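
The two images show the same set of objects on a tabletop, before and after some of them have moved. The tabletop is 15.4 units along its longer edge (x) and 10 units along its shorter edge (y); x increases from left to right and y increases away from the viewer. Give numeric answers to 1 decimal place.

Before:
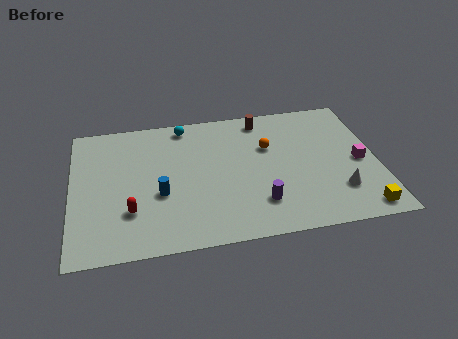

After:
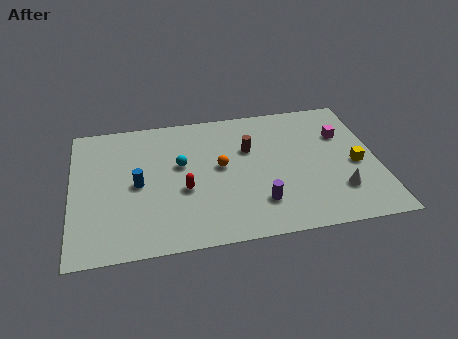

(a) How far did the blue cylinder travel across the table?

1.4

The blue cylinder moved from about (4.4, 3.9) to (3.3, 4.8), a distance of √(1.1² + 0.9²) ≈ 1.4.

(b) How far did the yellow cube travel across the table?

3.3

The yellow cube moved from about (14.3, 1.1) to (14.3, 4.4), a distance of √(0.0² + 3.3²) ≈ 3.3.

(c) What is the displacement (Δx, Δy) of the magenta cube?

(-0.7, 2.2)

From the two frames, the magenta cube sits at roughly (14.5, 4.6) before and (13.8, 6.8) after.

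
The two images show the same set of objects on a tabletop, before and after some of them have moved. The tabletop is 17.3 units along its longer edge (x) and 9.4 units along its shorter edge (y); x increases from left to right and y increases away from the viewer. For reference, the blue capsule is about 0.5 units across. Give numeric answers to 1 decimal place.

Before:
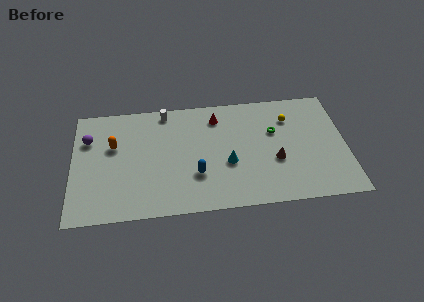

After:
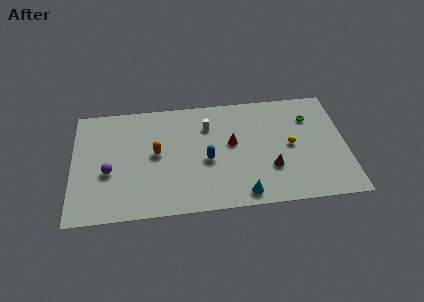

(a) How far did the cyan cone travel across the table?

2.8

From (9.8, 3.7) to (10.7, 1.1), the cyan cone covered √(0.9² + 2.6²) ≈ 2.8 units.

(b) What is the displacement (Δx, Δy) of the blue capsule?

(0.7, 1.1)

From the two frames, the blue capsule sits at roughly (7.8, 3.0) before and (8.5, 4.1) after.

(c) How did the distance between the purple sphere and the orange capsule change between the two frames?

+1.5

The distance was about 1.7 in the first image and 3.2 in the second, so they moved 1.5 units further apart.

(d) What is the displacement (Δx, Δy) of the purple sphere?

(1.3, -2.8)

From the two frames, the purple sphere sits at roughly (1.0, 6.6) before and (2.3, 3.8) after.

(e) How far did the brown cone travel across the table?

0.7

From (12.8, 3.6) to (12.5, 3.0), the brown cone covered √(0.3² + 0.6²) ≈ 0.7 units.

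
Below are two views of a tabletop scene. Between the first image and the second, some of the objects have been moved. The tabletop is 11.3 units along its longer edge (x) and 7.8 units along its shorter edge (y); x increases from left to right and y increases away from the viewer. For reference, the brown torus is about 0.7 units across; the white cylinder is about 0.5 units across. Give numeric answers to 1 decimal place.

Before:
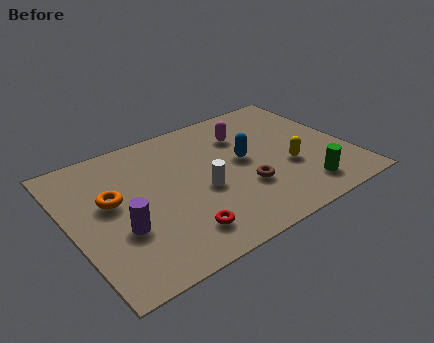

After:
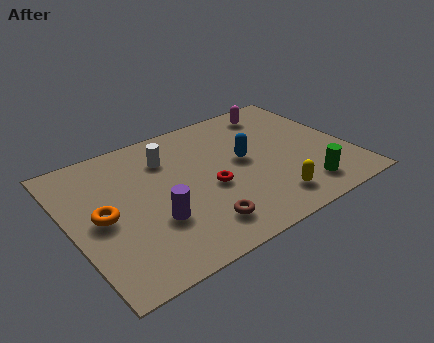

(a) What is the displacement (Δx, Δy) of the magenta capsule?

(1.6, 0.9)

The magenta capsule started near (7.4, 5.7) and ended near (9.0, 6.6).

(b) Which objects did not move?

the green cylinder and the blue capsule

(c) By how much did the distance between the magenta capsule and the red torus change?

-0.7

They were about 5.5 units apart before and 4.8 after — 0.7 units closer together.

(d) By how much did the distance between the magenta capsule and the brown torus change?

+3.5

Before: roughly 3.2 units apart; after: 6.7. That's 3.5 units further apart.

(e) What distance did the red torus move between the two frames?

2.4

From (3.9, 1.5) to (5.5, 3.3), the red torus covered √(1.6² + 1.8²) ≈ 2.4 units.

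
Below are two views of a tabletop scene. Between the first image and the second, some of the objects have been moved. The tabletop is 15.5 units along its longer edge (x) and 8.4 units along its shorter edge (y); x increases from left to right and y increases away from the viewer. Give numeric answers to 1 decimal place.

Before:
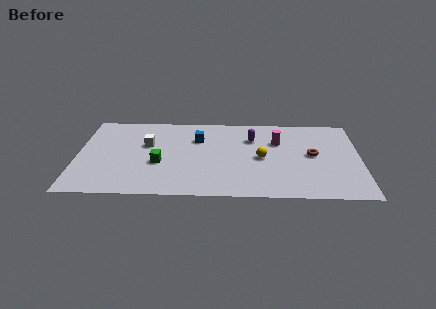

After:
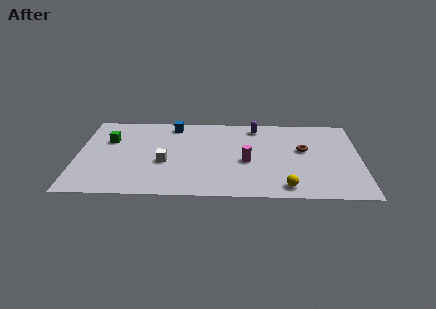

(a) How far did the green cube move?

3.6

The green cube was near (4.5, 3.3) before and (1.7, 5.6) after, so it travelled √(2.8² + 2.3²) ≈ 3.6 units.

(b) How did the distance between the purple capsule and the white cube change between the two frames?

+0.4

They were about 5.9 units apart before and 6.3 after — 0.4 units further apart.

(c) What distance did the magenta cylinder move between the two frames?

2.7

The magenta cylinder moved from about (11.0, 5.7) to (9.3, 3.6), a distance of √(1.7² + 2.1²) ≈ 2.7.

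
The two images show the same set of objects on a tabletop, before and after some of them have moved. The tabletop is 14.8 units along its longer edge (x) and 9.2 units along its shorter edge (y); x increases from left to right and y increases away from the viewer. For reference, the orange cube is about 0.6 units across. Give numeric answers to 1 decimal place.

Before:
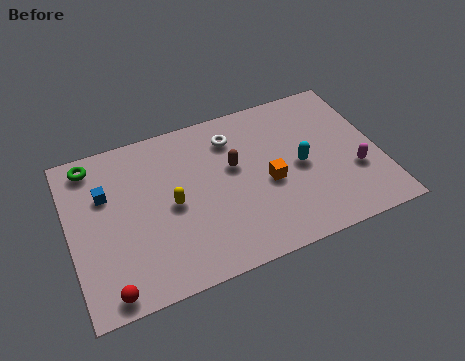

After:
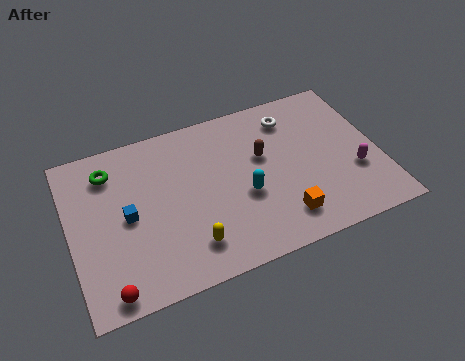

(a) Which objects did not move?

the red sphere and the magenta capsule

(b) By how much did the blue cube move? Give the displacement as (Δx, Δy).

(0.9, -1.6)

The blue cube started near (1.8, 6.1) and ended near (2.7, 4.5).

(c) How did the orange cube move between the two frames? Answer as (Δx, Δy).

(0.4, -2.2)

The orange cube started near (9.4, 4.0) and ended near (9.8, 1.8).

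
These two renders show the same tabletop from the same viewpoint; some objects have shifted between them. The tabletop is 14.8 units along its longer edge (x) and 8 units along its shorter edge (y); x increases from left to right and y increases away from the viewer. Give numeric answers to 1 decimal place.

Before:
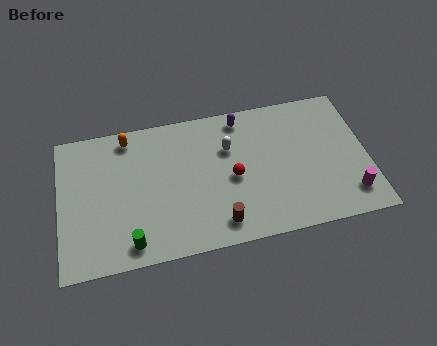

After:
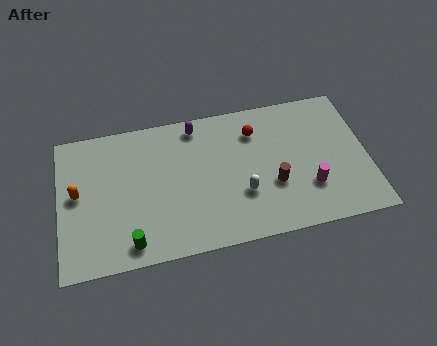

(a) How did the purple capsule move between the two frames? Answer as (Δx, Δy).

(-2.2, 0.0)

The purple capsule was at about (8.9, 7.0) and moved to about (6.7, 7.0).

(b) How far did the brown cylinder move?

3.1

The brown cylinder moved from about (7.5, 1.3) to (10.2, 2.9), a distance of √(2.7² + 1.6²) ≈ 3.1.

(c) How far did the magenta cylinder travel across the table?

2.1

The magenta cylinder was near (13.8, 1.6) before and (11.9, 2.4) after, so it travelled √(1.9² + 0.8²) ≈ 2.1 units.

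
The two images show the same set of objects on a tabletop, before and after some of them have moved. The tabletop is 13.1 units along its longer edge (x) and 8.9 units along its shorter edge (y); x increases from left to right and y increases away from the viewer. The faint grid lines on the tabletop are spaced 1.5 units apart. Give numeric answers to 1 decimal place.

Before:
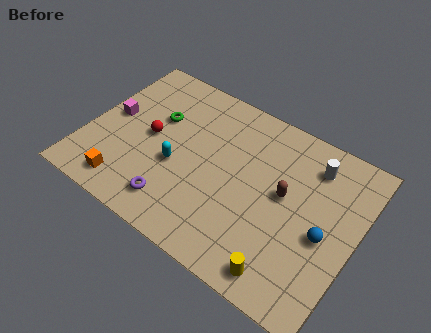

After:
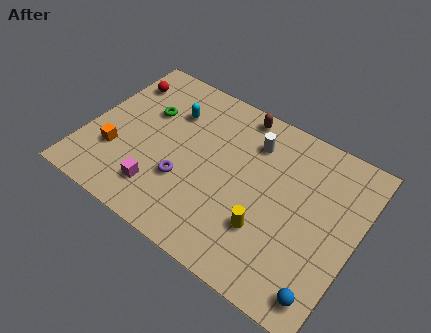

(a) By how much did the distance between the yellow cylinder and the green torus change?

-1.3

The distance was about 8.5 in the first image and 7.2 in the second, so they moved 1.3 units closer together.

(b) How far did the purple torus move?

1.4

The purple torus moved from about (4.8, 1.6) to (5.0, 3.0), a distance of √(0.2² + 1.4²) ≈ 1.4.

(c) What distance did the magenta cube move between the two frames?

4.1

From (1.0, 4.7) to (4.0, 1.9), the magenta cube covered √(3.0² + 2.8²) ≈ 4.1 units.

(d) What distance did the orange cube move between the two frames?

1.7

From (2.4, 1.3) to (1.6, 2.8), the orange cube covered √(0.8² + 1.5²) ≈ 1.7 units.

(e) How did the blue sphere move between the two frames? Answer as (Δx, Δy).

(0.5, -2.7)

The blue sphere was at about (11.7, 3.9) and moved to about (12.2, 1.2).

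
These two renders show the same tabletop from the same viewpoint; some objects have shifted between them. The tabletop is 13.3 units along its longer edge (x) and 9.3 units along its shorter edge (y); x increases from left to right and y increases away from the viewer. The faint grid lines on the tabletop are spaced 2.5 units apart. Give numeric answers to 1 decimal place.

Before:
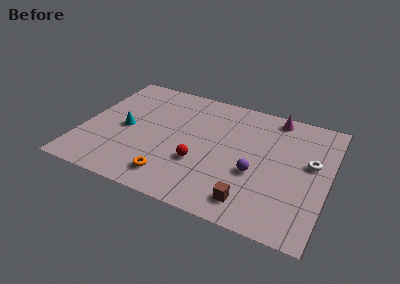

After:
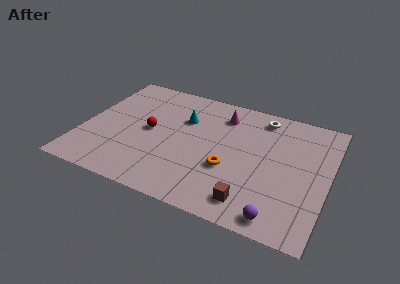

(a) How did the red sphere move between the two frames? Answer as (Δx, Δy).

(-2.9, 1.5)

The red sphere started near (6.5, 3.2) and ended near (3.6, 4.7).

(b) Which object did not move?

the brown cube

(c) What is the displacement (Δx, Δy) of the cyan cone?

(3.0, 1.9)

The cyan cone started near (2.3, 4.4) and ended near (5.3, 6.3).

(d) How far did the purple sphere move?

3.0

The purple sphere moved from about (9.5, 3.6) to (11.0, 1.0), a distance of √(1.5² + 2.6²) ≈ 3.0.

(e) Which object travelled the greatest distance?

the white torus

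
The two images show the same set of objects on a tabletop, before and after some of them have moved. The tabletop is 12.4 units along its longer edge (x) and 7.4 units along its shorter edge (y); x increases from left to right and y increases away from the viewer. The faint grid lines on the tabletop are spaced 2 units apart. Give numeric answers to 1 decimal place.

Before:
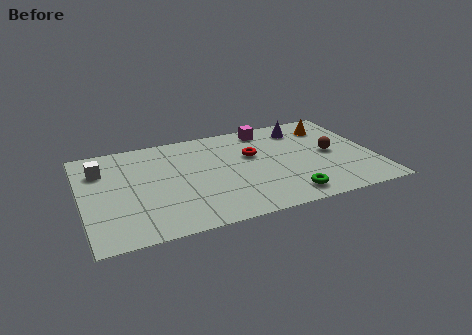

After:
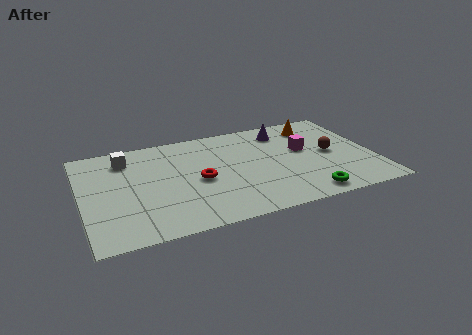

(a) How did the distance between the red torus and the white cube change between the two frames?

-2.6

Before: roughly 6.4 units apart; after: 3.8. That's 2.6 units closer together.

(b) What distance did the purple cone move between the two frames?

0.8

The purple cone was near (9.6, 6.0) before and (8.8, 6.0) after, so it travelled √(0.8² + 0.0²) ≈ 0.8 units.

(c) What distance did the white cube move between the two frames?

1.2

The white cube moved from about (0.9, 5.4) to (2.0, 5.9), a distance of √(1.1² + 0.5²) ≈ 1.2.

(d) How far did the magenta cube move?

2.5

The magenta cube moved from about (8.1, 6.4) to (9.5, 4.3), a distance of √(1.4² + 2.1²) ≈ 2.5.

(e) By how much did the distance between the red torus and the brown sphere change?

+2.3

They were about 3.4 units apart before and 5.7 after — 2.3 units further apart.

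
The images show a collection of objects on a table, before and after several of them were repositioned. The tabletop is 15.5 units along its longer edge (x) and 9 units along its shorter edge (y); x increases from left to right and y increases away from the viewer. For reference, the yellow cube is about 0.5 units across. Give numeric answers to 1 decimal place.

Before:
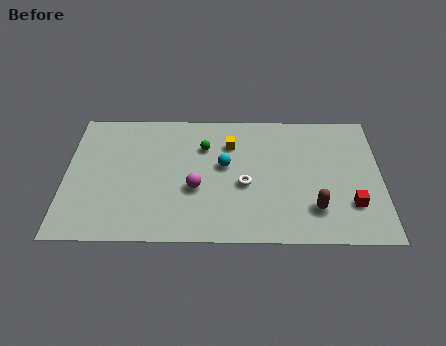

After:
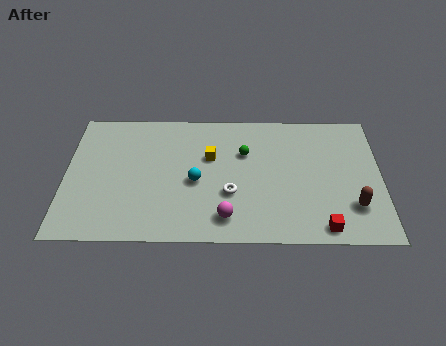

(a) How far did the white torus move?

0.9

From (8.8, 3.8) to (8.1, 3.2), the white torus covered √(0.7² + 0.6²) ≈ 0.9 units.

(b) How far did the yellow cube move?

1.3

The yellow cube moved from about (8.1, 6.6) to (7.1, 5.7), a distance of √(1.0² + 0.9²) ≈ 1.3.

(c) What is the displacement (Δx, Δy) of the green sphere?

(2.0, -0.4)

The green sphere was at about (6.8, 6.4) and moved to about (8.8, 6.0).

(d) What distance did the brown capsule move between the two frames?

1.9

The brown capsule moved from about (12.2, 2.2) to (14.1, 2.4), a distance of √(1.9² + 0.2²) ≈ 1.9.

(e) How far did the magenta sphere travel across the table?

2.4

From (6.4, 3.5) to (7.9, 1.6), the magenta sphere covered √(1.5² + 1.9²) ≈ 2.4 units.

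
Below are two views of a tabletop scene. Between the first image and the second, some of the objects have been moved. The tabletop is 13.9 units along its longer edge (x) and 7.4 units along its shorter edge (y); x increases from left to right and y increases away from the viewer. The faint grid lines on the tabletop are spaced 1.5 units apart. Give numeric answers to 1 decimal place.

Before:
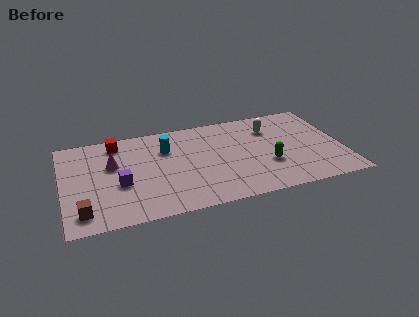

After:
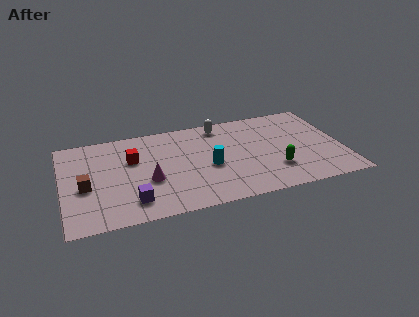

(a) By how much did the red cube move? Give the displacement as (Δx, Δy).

(0.7, -1.5)

The red cube started near (2.8, 6.3) and ended near (3.5, 4.8).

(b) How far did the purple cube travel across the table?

1.6

From (2.8, 3.0) to (3.3, 1.5), the purple cube covered √(0.5² + 1.5²) ≈ 1.6 units.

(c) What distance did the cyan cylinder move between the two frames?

2.8

The cyan cylinder moved from about (5.2, 5.2) to (7.2, 3.2), a distance of √(2.0² + 2.0²) ≈ 2.8.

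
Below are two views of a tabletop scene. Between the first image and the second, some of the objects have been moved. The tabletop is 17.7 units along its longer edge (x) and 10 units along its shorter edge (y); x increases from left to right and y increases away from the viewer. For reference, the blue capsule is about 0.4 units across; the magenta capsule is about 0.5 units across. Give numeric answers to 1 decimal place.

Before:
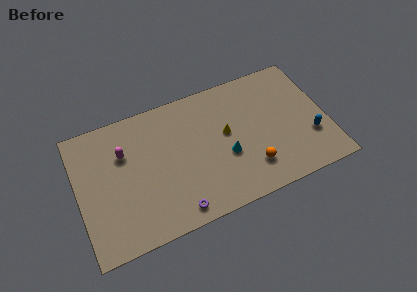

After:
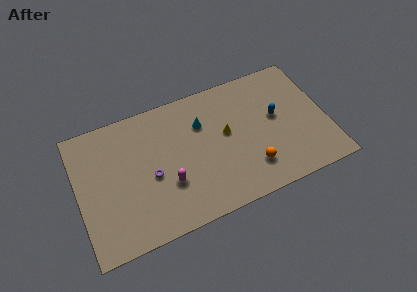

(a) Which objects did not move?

the yellow cone and the orange sphere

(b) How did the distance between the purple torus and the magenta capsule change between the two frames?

-4.9

Before: roughly 6.4 units apart; after: 1.5. That's 4.9 units closer together.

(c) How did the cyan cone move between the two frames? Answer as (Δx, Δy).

(-1.4, 3.1)

The cyan cone started near (10.4, 3.9) and ended near (9.0, 7.0).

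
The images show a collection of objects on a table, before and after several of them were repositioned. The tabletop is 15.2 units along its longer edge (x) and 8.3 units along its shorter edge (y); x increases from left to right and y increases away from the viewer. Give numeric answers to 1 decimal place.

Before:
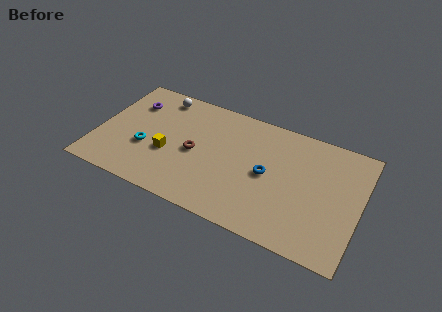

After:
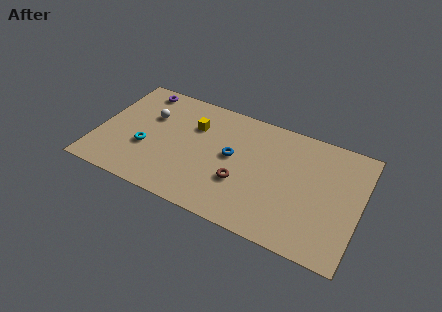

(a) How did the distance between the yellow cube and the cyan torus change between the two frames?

+2.4

The distance was about 1.3 in the first image and 3.7 in the second, so they moved 2.4 units further apart.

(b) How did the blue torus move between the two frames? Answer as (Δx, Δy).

(-2.1, 0.4)

The blue torus was at about (9.9, 4.1) and moved to about (7.8, 4.5).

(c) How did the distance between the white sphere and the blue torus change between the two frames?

-2.3

They were about 7.4 units apart before and 5.1 after — 2.3 units closer together.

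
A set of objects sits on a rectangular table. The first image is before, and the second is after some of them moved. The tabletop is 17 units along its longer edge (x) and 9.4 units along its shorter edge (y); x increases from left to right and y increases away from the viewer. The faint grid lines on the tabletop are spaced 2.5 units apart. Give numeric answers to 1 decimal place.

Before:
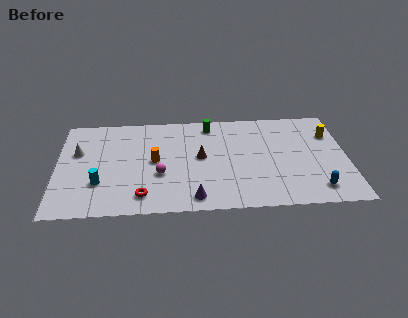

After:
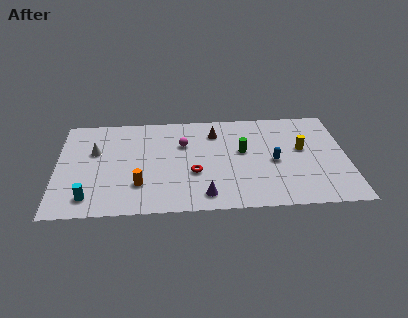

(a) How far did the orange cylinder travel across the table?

2.4

From (5.7, 4.8) to (4.8, 2.6), the orange cylinder covered √(0.9² + 2.2²) ≈ 2.4 units.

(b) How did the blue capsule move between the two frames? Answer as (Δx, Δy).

(-2.4, 2.7)

The blue capsule started near (15.1, 1.6) and ended near (12.7, 4.3).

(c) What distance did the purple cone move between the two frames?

0.6

From (8.0, 1.2) to (8.6, 1.4), the purple cone covered √(0.6² + 0.2²) ≈ 0.6 units.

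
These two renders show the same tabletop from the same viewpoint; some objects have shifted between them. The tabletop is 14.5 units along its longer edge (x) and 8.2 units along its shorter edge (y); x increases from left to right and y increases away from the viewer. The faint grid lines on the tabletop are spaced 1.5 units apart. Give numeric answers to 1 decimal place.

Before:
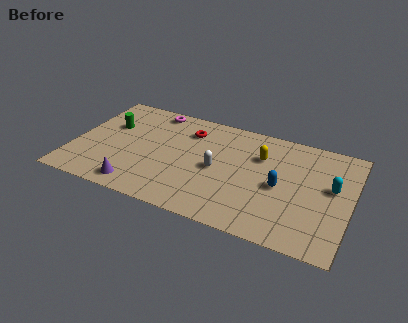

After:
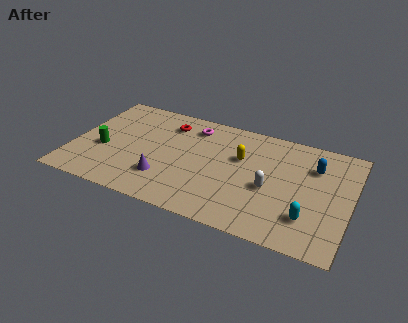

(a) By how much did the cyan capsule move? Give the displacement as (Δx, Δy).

(-1.0, -2.6)

The cyan capsule started near (13.5, 4.7) and ended near (12.5, 2.1).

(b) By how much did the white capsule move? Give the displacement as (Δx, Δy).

(2.8, -0.4)

The white capsule started near (7.6, 3.9) and ended near (10.4, 3.5).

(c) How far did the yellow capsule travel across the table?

1.1

The yellow capsule moved from about (9.7, 5.7) to (8.7, 5.2), a distance of √(1.0² + 0.5²) ≈ 1.1.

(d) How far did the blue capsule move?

2.6

The blue capsule moved from about (10.9, 3.8) to (12.5, 5.9), a distance of √(1.6² + 2.1²) ≈ 2.6.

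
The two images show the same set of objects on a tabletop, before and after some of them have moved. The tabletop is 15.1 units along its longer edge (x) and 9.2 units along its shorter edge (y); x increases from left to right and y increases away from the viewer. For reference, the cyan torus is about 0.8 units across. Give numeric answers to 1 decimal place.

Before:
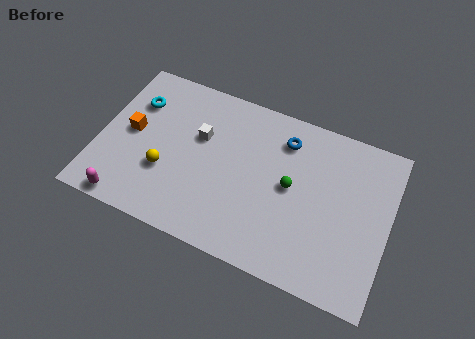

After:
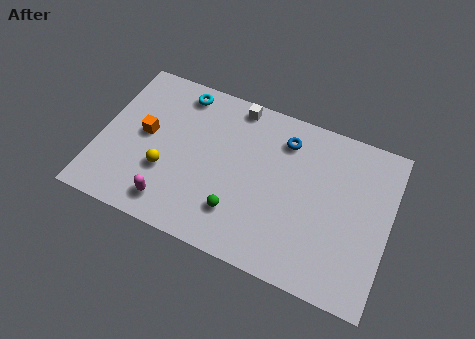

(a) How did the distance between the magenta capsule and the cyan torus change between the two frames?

+0.7

They were about 5.8 units apart before and 6.5 after — 0.7 units further apart.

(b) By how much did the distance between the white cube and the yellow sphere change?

+3.0

Before: roughly 3.0 units apart; after: 6.0. That's 3.0 units further apart.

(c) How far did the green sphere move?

3.5

The green sphere was near (10.0, 4.8) before and (7.5, 2.3) after, so it travelled √(2.5² + 2.5²) ≈ 3.5 units.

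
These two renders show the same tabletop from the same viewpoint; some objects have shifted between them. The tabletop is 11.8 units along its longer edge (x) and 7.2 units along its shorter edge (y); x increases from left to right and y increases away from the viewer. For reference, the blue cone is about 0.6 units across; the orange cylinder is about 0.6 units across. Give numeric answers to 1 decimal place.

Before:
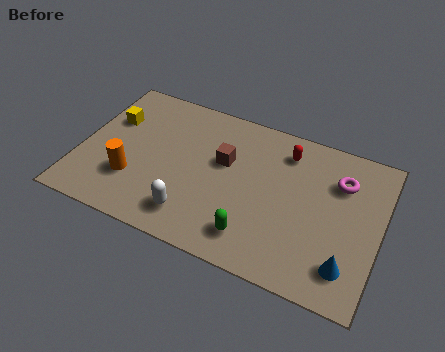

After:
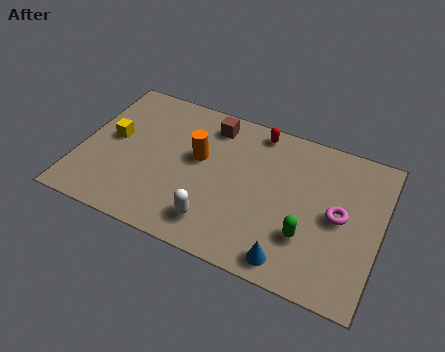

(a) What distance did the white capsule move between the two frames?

0.9

The white capsule was near (4.7, 1.4) before and (5.6, 1.4) after, so it travelled √(0.9² + 0.0²) ≈ 0.9 units.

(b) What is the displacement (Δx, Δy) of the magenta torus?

(0.1, -1.6)

From the two frames, the magenta torus sits at roughly (10.1, 5.2) before and (10.2, 3.6) after.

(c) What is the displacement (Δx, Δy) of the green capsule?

(2.0, 0.8)

The green capsule started near (7.1, 1.4) and ended near (9.1, 2.2).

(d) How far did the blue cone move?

2.2

From (10.7, 1.5) to (8.6, 0.9), the blue cone covered √(2.1² + 0.6²) ≈ 2.2 units.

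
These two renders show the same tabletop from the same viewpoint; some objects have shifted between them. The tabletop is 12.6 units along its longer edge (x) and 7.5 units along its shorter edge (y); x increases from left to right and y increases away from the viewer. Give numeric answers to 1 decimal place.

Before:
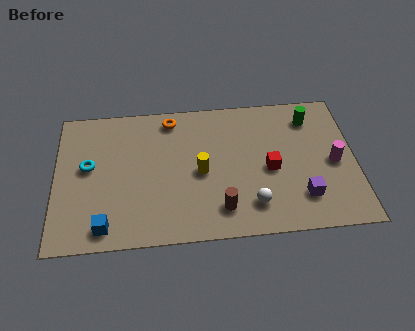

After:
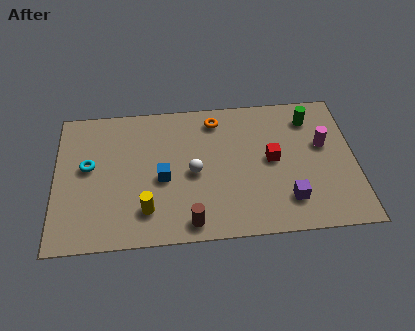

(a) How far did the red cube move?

0.5

From (9.0, 3.4) to (9.1, 3.9), the red cube covered √(0.1² + 0.5²) ≈ 0.5 units.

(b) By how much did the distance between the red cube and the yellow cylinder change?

+2.8

Before: roughly 2.9 units apart; after: 5.7. That's 2.8 units further apart.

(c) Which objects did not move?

the green cylinder and the cyan torus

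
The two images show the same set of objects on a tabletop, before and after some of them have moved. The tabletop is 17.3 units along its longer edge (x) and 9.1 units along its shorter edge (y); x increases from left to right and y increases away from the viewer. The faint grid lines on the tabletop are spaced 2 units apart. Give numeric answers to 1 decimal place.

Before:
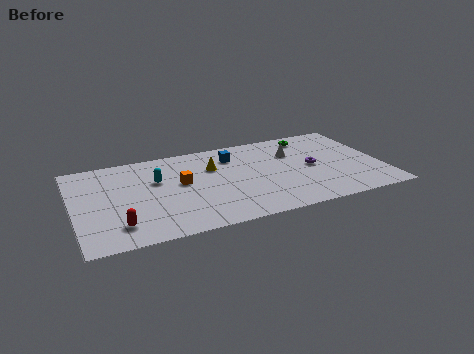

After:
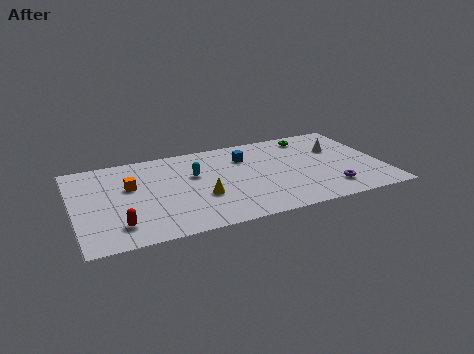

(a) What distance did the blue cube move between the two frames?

0.8

The blue cube moved from about (9.1, 7.0) to (9.8, 6.7), a distance of √(0.7² + 0.3²) ≈ 0.8.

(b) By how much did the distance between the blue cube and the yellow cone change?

+3.0

They were about 1.4 units apart before and 4.4 after — 3.0 units further apart.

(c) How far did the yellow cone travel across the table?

3.0

From (7.9, 6.2) to (7.0, 3.3), the yellow cone covered √(0.9² + 2.9²) ≈ 3.0 units.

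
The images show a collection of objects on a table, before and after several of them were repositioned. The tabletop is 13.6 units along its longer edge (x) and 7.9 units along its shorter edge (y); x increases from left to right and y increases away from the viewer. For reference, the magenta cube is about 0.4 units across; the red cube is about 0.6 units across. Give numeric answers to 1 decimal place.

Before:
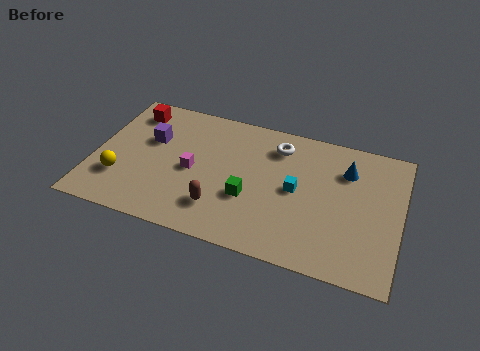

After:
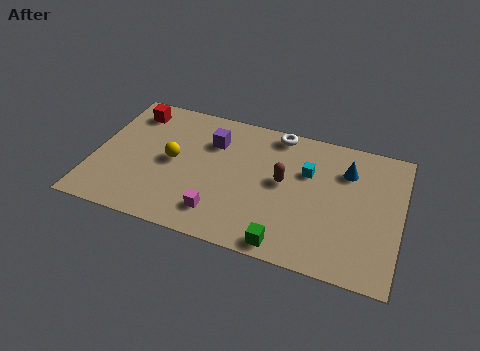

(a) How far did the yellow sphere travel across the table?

2.8

The yellow sphere was near (1.3, 2.3) before and (3.5, 4.0) after, so it travelled √(2.2² + 1.7²) ≈ 2.8 units.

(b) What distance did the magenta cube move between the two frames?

2.5

The magenta cube was near (4.4, 3.7) before and (5.8, 1.6) after, so it travelled √(1.4² + 2.1²) ≈ 2.5 units.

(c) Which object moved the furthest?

the brown capsule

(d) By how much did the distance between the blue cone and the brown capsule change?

-3.5

The distance was about 6.6 in the first image and 3.1 in the second, so they moved 3.5 units closer together.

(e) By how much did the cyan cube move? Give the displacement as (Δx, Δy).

(0.4, 1.2)

From the two frames, the cyan cube sits at roughly (9.0, 4.0) before and (9.4, 5.2) after.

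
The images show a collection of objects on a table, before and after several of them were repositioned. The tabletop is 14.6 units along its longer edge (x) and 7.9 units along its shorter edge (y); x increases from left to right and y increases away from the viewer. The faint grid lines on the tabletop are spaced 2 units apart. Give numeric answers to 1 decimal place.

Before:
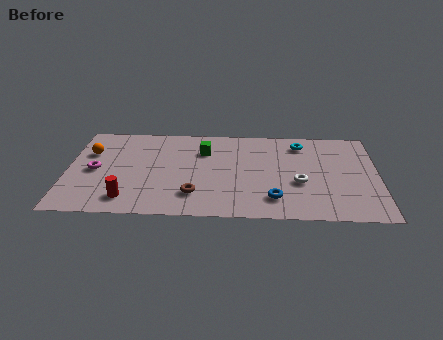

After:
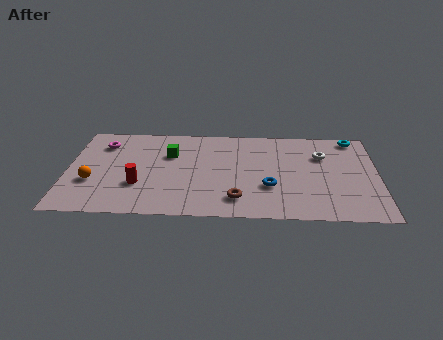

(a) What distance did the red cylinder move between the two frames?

1.3

The red cylinder moved from about (2.9, 1.4) to (3.4, 2.6), a distance of √(0.5² + 1.2²) ≈ 1.3.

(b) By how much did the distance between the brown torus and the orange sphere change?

+0.9

The distance was about 6.0 in the first image and 6.9 in the second, so they moved 0.9 units further apart.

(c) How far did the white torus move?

2.6

The white torus was near (10.9, 3.1) before and (12.0, 5.5) after, so it travelled √(1.1² + 2.4²) ≈ 2.6 units.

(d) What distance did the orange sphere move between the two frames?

2.5

The orange sphere was near (1.0, 5.3) before and (1.2, 2.8) after, so it travelled √(0.2² + 2.5²) ≈ 2.5 units.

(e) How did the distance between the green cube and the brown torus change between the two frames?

+1.1

Before: roughly 3.8 units apart; after: 4.9. That's 1.1 units further apart.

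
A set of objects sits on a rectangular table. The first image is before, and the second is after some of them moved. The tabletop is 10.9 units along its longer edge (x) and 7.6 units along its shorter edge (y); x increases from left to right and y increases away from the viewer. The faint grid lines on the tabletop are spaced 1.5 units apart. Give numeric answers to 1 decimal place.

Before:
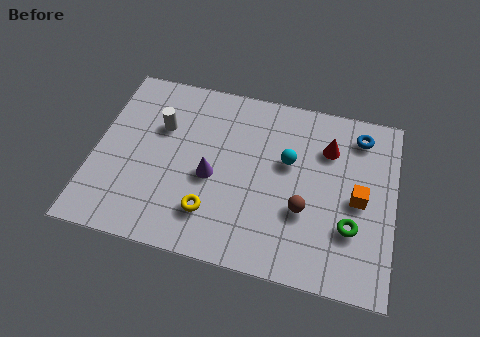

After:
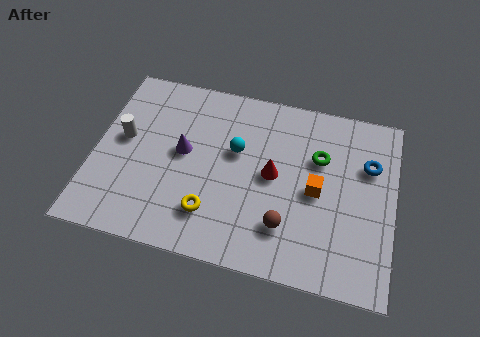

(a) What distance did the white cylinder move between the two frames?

1.5

From (2.3, 5.0) to (1.0, 4.2), the white cylinder covered √(1.3² + 0.8²) ≈ 1.5 units.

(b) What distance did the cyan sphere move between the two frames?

1.9

The cyan sphere was near (7.0, 4.6) before and (5.1, 4.6) after, so it travelled √(1.9² + 0.0²) ≈ 1.9 units.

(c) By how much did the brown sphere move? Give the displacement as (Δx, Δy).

(-0.6, -0.8)

From the two frames, the brown sphere sits at roughly (7.7, 2.7) before and (7.1, 1.9) after.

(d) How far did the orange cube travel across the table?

1.5

The orange cube was near (9.6, 3.6) before and (8.1, 3.6) after, so it travelled √(1.5² + 0.0²) ≈ 1.5 units.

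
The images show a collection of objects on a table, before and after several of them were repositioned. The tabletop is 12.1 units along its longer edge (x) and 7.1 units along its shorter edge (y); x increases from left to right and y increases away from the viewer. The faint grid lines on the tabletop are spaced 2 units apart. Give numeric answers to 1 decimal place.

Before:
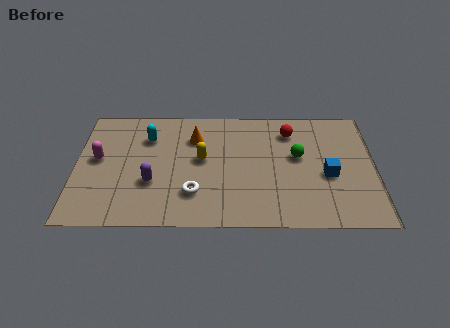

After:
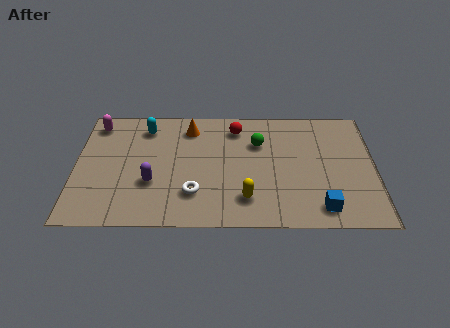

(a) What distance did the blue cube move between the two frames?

1.9

The blue cube moved from about (10.2, 3.0) to (9.9, 1.1), a distance of √(0.3² + 1.9²) ≈ 1.9.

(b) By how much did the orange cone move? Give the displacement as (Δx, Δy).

(-0.2, 0.6)

From the two frames, the orange cone sits at roughly (4.8, 5.2) before and (4.6, 5.8) after.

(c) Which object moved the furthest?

the yellow capsule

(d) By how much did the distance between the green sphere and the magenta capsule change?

-1.4

Before: roughly 8.1 units apart; after: 6.7. That's 1.4 units closer together.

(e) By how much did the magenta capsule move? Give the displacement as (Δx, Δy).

(-0.1, 2.1)

The magenta capsule started near (0.9, 3.9) and ended near (0.8, 6.0).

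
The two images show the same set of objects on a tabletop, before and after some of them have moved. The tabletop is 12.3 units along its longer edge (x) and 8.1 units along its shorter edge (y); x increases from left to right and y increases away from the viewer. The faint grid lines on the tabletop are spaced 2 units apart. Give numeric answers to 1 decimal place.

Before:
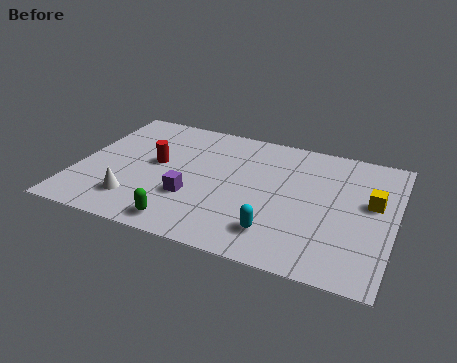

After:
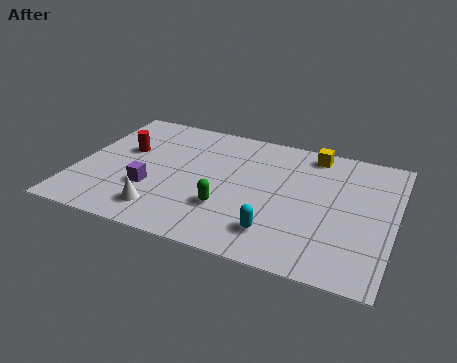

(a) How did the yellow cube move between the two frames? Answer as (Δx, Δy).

(-2.5, 2.4)

The yellow cube was at about (11.4, 4.7) and moved to about (8.9, 7.1).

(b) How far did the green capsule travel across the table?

2.1

The green capsule was near (4.5, 1.0) before and (6.0, 2.5) after, so it travelled √(1.5² + 1.5²) ≈ 2.1 units.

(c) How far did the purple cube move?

1.6

The purple cube moved from about (4.6, 2.7) to (3.0, 2.7), a distance of √(1.6² + 0.0²) ≈ 1.6.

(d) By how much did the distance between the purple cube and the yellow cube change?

+0.3

The distance was about 7.1 in the first image and 7.4 in the second, so they moved 0.3 units further apart.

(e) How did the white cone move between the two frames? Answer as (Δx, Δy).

(1.1, -0.3)

The white cone started near (2.5, 1.8) and ended near (3.6, 1.5).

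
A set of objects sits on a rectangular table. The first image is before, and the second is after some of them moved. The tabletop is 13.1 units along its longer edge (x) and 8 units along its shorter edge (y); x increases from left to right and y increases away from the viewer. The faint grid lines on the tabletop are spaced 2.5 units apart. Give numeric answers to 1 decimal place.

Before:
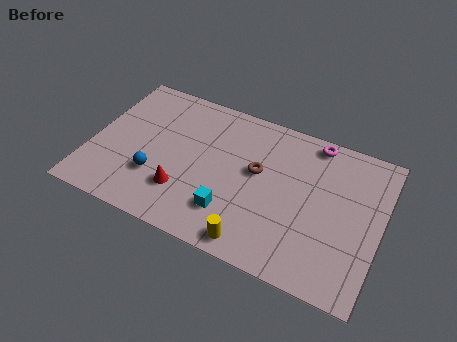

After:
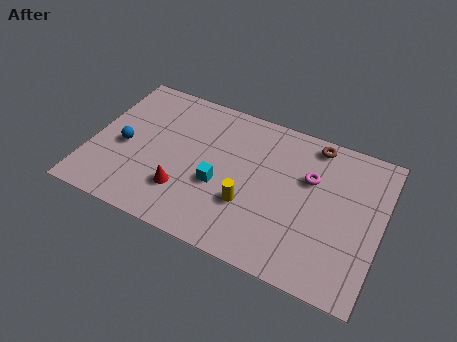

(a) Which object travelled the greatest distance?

the brown torus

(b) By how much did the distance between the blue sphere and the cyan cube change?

+0.9

The distance was about 3.5 in the first image and 4.4 in the second, so they moved 0.9 units further apart.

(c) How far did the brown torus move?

3.4

The brown torus was near (7.5, 4.6) before and (9.8, 7.1) after, so it travelled √(2.3² + 2.5²) ≈ 3.4 units.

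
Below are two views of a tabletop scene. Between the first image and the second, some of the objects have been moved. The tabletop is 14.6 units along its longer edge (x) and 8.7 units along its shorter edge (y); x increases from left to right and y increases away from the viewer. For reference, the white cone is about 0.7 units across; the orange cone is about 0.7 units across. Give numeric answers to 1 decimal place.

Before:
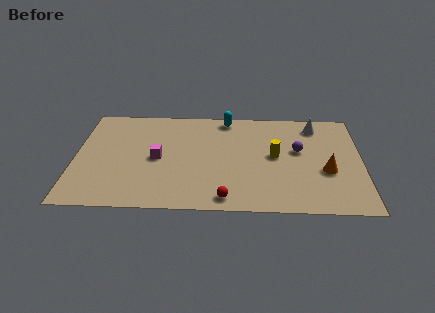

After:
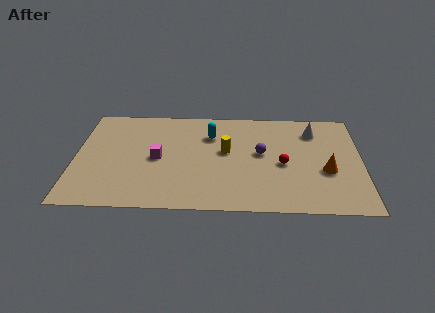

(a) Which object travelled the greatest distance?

the red sphere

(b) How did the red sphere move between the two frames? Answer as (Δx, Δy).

(2.9, 2.9)

From the two frames, the red sphere sits at roughly (7.7, 1.0) before and (10.6, 3.9) after.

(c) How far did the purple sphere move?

1.9

The purple sphere was near (11.4, 5.1) before and (9.5, 4.8) after, so it travelled √(1.9² + 0.3²) ≈ 1.9 units.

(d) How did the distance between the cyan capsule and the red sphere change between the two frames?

-2.4

They were about 6.8 units apart before and 4.4 after — 2.4 units closer together.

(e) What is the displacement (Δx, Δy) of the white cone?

(-0.1, -0.5)

The white cone started near (12.3, 7.3) and ended near (12.2, 6.8).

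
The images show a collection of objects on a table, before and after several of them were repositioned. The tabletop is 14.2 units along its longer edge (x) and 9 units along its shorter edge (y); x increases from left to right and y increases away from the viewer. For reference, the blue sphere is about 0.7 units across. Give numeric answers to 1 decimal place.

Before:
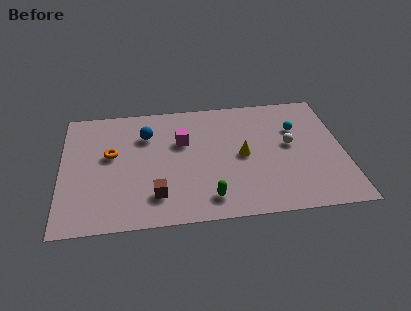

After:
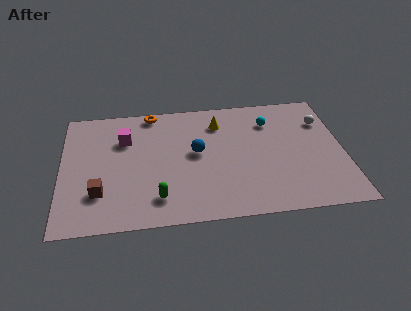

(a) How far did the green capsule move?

2.5

The green capsule was near (7.3, 1.5) before and (4.8, 1.8) after, so it travelled √(2.5² + 0.3²) ≈ 2.5 units.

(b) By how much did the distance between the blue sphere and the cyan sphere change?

-3.4

Before: roughly 7.6 units apart; after: 4.2. That's 3.4 units closer together.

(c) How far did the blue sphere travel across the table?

3.0

From (4.3, 6.5) to (6.8, 4.9), the blue sphere covered √(2.5² + 1.6²) ≈ 3.0 units.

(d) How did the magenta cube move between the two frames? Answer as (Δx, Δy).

(-2.9, 0.5)

From the two frames, the magenta cube sits at roughly (6.1, 5.8) before and (3.2, 6.3) after.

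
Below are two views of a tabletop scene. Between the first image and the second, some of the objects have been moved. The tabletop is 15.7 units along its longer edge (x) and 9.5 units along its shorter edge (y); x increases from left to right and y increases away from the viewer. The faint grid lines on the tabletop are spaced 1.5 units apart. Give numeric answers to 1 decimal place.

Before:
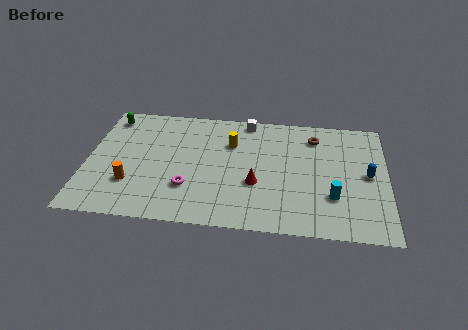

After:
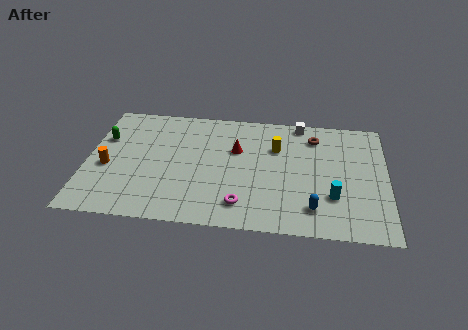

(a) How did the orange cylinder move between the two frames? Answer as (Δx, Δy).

(-1.3, 1.2)

The orange cylinder started near (2.4, 2.8) and ended near (1.1, 4.0).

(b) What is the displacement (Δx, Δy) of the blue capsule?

(-2.8, -2.9)

The blue capsule started near (14.7, 4.8) and ended near (11.9, 1.9).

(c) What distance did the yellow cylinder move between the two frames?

2.4

The yellow cylinder was near (7.5, 6.6) before and (9.9, 6.5) after, so it travelled √(2.4² + 0.1²) ≈ 2.4 units.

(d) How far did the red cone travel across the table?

2.8

The red cone was near (8.9, 3.5) before and (7.8, 6.1) after, so it travelled √(1.1² + 2.6²) ≈ 2.8 units.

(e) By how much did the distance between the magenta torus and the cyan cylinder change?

-2.7

They were about 7.5 units apart before and 4.8 after — 2.7 units closer together.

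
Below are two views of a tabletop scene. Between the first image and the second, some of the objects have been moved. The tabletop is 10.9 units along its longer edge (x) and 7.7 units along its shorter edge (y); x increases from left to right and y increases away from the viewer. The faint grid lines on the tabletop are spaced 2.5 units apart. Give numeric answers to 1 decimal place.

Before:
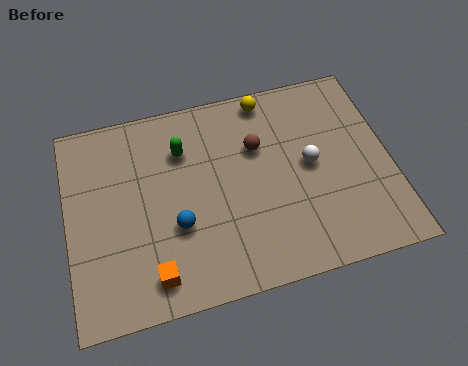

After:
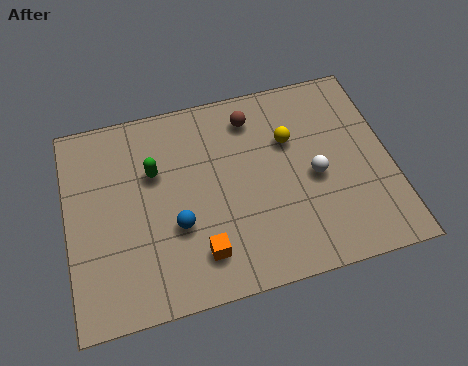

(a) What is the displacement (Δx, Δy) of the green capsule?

(-1.0, -0.6)

From the two frames, the green capsule sits at roughly (4.0, 5.6) before and (3.0, 5.0) after.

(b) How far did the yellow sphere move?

1.9

The yellow sphere moved from about (7.0, 6.9) to (7.6, 5.1), a distance of √(0.6² + 1.8²) ≈ 1.9.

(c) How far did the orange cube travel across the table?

1.6

From (2.7, 1.2) to (4.3, 1.6), the orange cube covered √(1.6² + 0.4²) ≈ 1.6 units.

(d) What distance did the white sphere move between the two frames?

0.5

From (8.2, 4.0) to (8.3, 3.5), the white sphere covered √(0.1² + 0.5²) ≈ 0.5 units.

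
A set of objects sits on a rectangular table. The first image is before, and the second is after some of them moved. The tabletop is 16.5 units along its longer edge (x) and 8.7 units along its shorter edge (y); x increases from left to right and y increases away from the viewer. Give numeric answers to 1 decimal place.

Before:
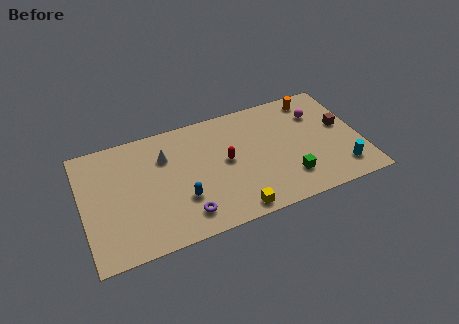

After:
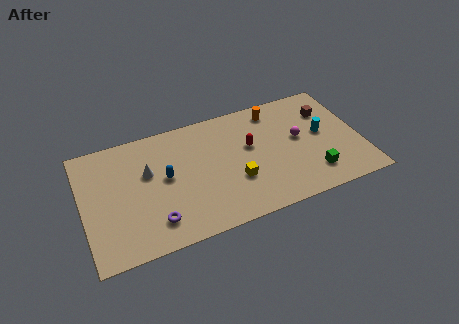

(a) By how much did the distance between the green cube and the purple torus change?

+3.2

Before: roughly 6.2 units apart; after: 9.4. That's 3.2 units further apart.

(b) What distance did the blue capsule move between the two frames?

2.1

The blue capsule was near (5.7, 2.8) before and (4.9, 4.7) after, so it travelled √(0.8² + 1.9²) ≈ 2.1 units.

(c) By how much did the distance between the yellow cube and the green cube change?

+1.0

Before: roughly 3.6 units apart; after: 4.6. That's 1.0 units further apart.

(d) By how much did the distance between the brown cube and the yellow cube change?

-1.2

The distance was about 8.0 in the first image and 6.8 in the second, so they moved 1.2 units closer together.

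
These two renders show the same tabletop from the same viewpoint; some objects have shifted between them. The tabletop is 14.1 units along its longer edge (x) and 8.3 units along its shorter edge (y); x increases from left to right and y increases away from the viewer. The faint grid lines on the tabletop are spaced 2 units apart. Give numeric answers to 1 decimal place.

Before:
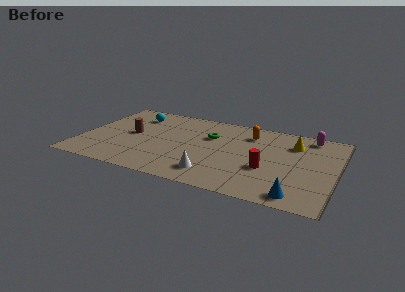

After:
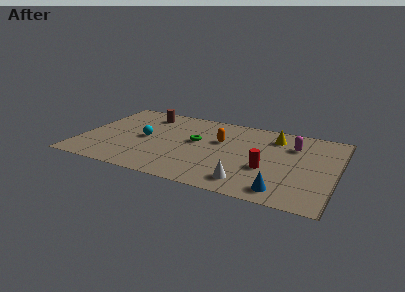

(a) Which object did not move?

the red cylinder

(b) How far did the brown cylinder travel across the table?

2.5

From (2.7, 4.3) to (3.2, 6.8), the brown cylinder covered √(0.5² + 2.5²) ≈ 2.5 units.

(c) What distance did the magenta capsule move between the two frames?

1.5

From (12.4, 7.3) to (11.6, 6.0), the magenta capsule covered √(0.8² + 1.3²) ≈ 1.5 units.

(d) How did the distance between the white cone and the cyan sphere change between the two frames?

-0.4

The distance was about 7.0 in the first image and 6.6 in the second, so they moved 0.4 units closer together.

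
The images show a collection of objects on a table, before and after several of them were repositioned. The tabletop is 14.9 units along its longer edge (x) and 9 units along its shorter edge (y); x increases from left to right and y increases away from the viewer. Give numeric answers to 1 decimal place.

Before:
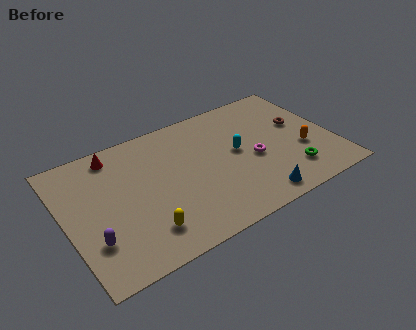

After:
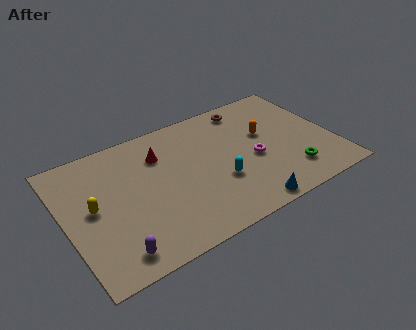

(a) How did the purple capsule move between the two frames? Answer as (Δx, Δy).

(1.0, -1.3)

From the two frames, the purple capsule sits at roughly (1.2, 2.6) before and (2.2, 1.3) after.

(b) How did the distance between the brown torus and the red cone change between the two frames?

-5.2

The distance was about 10.5 in the first image and 5.3 in the second, so they moved 5.2 units closer together.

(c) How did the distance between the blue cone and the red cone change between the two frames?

-2.6

Before: roughly 9.6 units apart; after: 7.0. That's 2.6 units closer together.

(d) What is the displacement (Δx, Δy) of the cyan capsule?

(-1.3, -1.6)

The cyan capsule was at about (9.6, 4.8) and moved to about (8.3, 3.2).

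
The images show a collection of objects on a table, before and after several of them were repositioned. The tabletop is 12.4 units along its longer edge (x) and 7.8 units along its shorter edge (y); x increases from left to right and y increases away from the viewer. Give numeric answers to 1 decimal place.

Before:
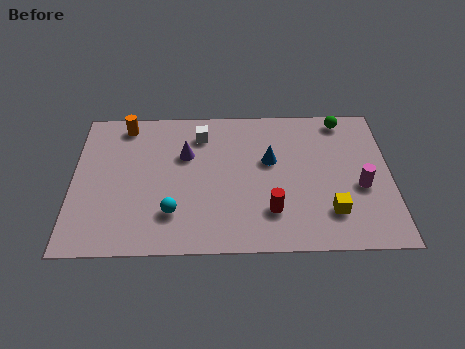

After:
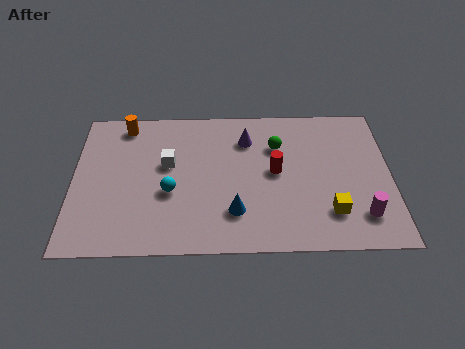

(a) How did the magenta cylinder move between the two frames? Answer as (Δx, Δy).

(0.0, -1.5)

From the two frames, the magenta cylinder sits at roughly (11.2, 3.2) before and (11.2, 1.7) after.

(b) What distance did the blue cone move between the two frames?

3.0

From (7.7, 4.7) to (6.3, 2.0), the blue cone covered √(1.4² + 2.7²) ≈ 3.0 units.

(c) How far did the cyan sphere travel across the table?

1.1

The cyan sphere was near (3.9, 2.0) before and (3.8, 3.1) after, so it travelled √(0.1² + 1.1²) ≈ 1.1 units.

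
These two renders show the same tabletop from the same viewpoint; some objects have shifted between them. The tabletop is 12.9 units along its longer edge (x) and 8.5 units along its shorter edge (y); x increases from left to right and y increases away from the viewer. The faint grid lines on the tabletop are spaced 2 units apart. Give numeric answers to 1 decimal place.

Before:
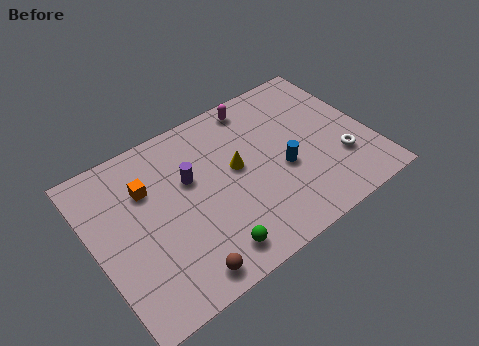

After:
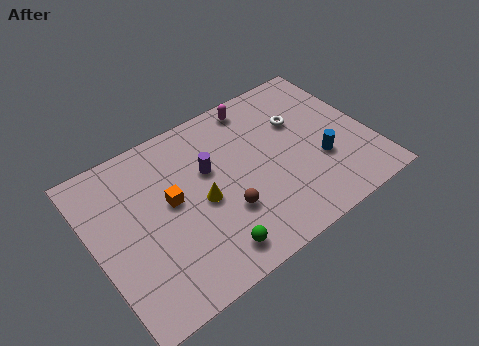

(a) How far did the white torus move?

3.3

From (11.3, 2.6) to (9.9, 5.6), the white torus covered √(1.4² + 3.0²) ≈ 3.3 units.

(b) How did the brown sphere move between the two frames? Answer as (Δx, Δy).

(2.4, 1.8)

From the two frames, the brown sphere sits at roughly (3.4, 1.0) before and (5.8, 2.8) after.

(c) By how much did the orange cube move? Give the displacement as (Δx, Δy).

(0.9, -1.2)

The orange cube was at about (2.7, 5.9) and moved to about (3.6, 4.7).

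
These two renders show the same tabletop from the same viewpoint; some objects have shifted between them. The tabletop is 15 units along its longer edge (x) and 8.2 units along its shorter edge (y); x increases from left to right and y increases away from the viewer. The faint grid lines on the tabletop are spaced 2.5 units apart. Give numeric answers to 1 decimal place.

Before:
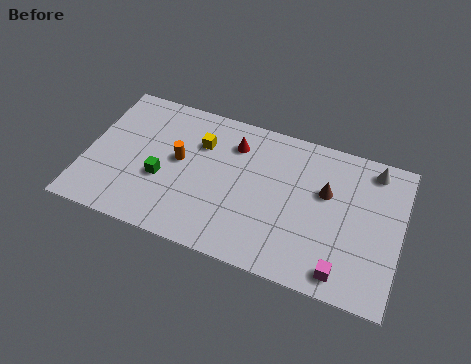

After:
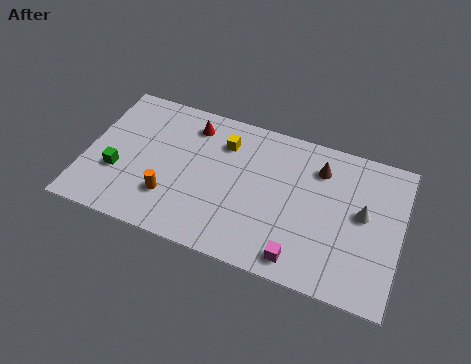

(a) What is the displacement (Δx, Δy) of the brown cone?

(-0.4, 1.2)

The brown cone started near (11.4, 5.1) and ended near (11.0, 6.3).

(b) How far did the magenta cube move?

2.0

The magenta cube moved from about (12.5, 1.1) to (10.5, 1.1), a distance of √(2.0² + 0.0²) ≈ 2.0.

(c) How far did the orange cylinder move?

2.2

From (4.4, 4.5) to (4.2, 2.3), the orange cylinder covered √(0.2² + 2.2²) ≈ 2.2 units.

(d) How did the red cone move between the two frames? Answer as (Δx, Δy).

(-2.1, 0.4)

From the two frames, the red cone sits at roughly (6.9, 6.3) before and (4.8, 6.7) after.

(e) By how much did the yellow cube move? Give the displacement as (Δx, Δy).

(1.1, 0.4)

The yellow cube was at about (5.3, 5.8) and moved to about (6.4, 6.2).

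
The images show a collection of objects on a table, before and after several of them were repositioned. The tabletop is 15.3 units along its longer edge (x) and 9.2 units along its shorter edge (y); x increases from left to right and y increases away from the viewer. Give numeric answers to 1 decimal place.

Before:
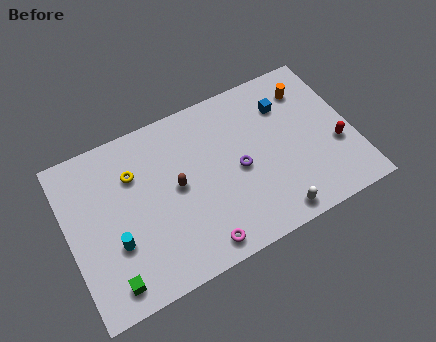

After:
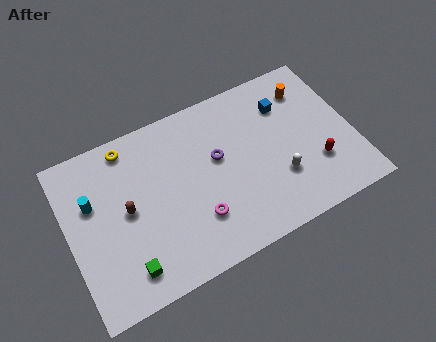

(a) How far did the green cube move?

0.9

The green cube moved from about (1.8, 1.3) to (2.7, 1.6), a distance of √(0.9² + 0.3²) ≈ 0.9.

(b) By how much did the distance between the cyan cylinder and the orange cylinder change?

+0.3

The distance was about 11.7 in the first image and 12.0 in the second, so they moved 0.3 units further apart.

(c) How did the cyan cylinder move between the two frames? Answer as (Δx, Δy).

(-0.9, 2.7)

The cyan cylinder started near (2.3, 3.2) and ended near (1.4, 5.9).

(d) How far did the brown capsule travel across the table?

2.7

The brown capsule moved from about (5.8, 4.8) to (3.1, 4.7), a distance of √(2.7² + 0.1²) ≈ 2.7.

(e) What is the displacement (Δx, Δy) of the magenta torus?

(0.1, 1.5)

From the two frames, the magenta torus sits at roughly (6.5, 1.1) before and (6.6, 2.6) after.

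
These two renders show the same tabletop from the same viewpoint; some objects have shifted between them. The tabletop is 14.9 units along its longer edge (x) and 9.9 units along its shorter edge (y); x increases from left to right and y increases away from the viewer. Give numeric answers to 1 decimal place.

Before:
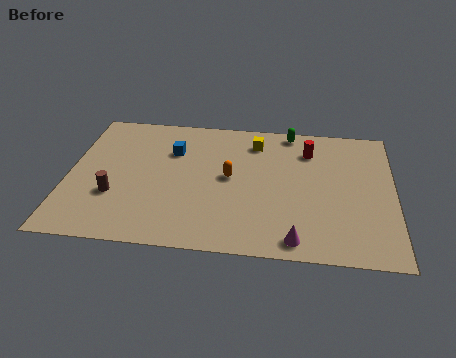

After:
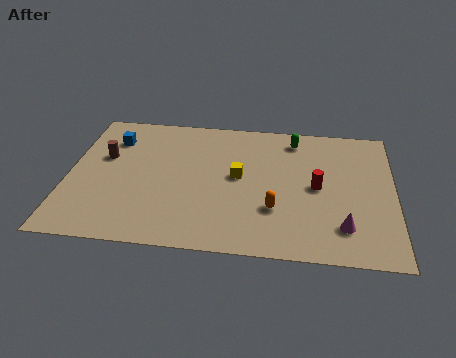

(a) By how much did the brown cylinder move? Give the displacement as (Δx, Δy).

(-0.6, 2.8)

From the two frames, the brown cylinder sits at roughly (2.2, 3.3) before and (1.6, 6.1) after.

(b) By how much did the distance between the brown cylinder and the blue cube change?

-3.0

Before: roughly 4.4 units apart; after: 1.4. That's 3.0 units closer together.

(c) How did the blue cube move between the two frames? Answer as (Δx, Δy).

(-2.8, 0.6)

From the two frames, the blue cube sits at roughly (4.7, 6.9) before and (1.9, 7.5) after.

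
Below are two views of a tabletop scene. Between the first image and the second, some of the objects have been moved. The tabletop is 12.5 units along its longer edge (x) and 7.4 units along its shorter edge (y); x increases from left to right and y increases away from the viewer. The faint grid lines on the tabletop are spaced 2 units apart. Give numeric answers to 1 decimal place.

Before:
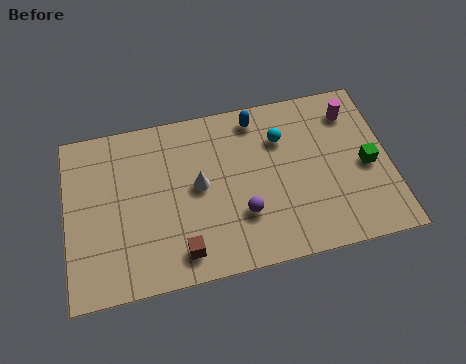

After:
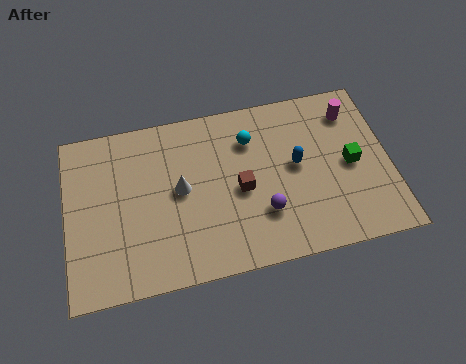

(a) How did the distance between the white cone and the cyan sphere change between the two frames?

-0.4

They were about 3.6 units apart before and 3.2 after — 0.4 units closer together.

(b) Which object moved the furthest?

the brown cube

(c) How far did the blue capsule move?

2.8

From (7.5, 6.4) to (8.9, 4.0), the blue capsule covered √(1.4² + 2.4²) ≈ 2.8 units.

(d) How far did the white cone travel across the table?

0.7

From (5.1, 3.9) to (4.4, 3.9), the white cone covered √(0.7² + 0.0²) ≈ 0.7 units.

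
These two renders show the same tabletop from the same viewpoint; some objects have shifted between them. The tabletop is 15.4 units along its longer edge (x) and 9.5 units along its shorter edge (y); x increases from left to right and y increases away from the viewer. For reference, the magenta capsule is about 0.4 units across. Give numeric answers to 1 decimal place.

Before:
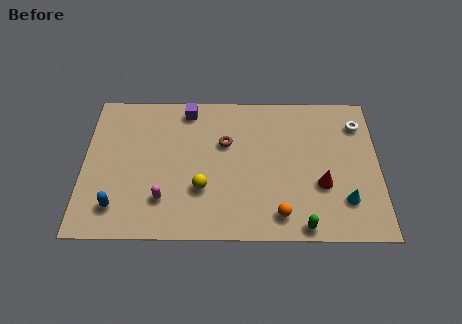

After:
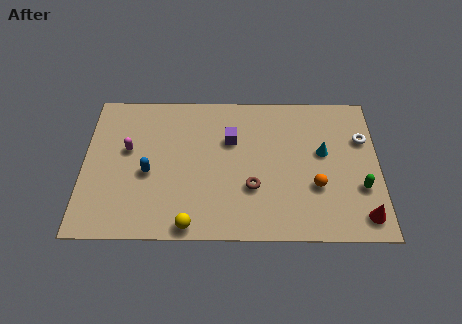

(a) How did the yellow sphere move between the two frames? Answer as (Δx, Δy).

(-0.6, -2.3)

The yellow sphere was at about (6.2, 3.1) and moved to about (5.6, 0.8).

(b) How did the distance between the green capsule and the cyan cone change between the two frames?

+0.3

Before: roughly 2.7 units apart; after: 3.0. That's 0.3 units further apart.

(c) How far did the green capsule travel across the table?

3.8

From (11.4, 0.8) to (14.4, 3.2), the green capsule covered √(3.0² + 2.4²) ≈ 3.8 units.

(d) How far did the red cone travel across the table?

2.9

From (12.4, 3.4) to (14.5, 1.4), the red cone covered √(2.1² + 2.0²) ≈ 2.9 units.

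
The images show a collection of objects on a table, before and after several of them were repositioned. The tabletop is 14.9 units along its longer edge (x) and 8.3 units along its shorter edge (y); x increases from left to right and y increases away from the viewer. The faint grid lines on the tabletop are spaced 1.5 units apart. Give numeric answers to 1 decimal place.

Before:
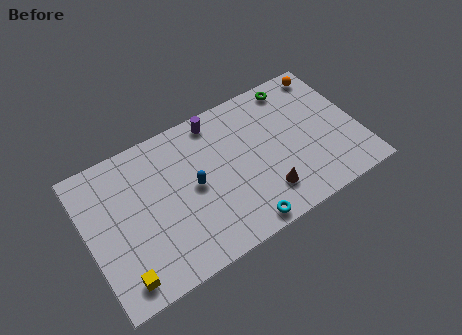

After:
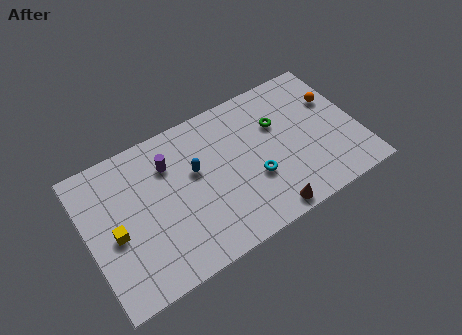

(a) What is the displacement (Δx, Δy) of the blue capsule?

(0.2, 0.8)

From the two frames, the blue capsule sits at roughly (5.8, 4.2) before and (6.0, 5.0) after.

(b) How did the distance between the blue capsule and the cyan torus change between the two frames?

-0.4

Before: roughly 4.0 units apart; after: 3.6. That's 0.4 units closer together.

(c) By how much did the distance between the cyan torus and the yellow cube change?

+1.1

They were about 6.5 units apart before and 7.6 after — 1.1 units further apart.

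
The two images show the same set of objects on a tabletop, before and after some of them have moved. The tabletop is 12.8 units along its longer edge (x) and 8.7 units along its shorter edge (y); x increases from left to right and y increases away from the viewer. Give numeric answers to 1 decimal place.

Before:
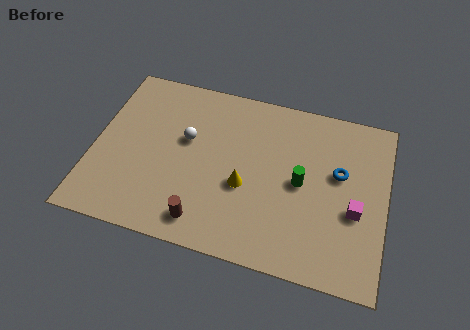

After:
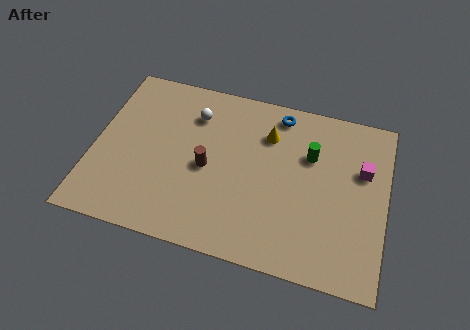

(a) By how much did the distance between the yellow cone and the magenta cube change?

-0.5

Before: roughly 4.8 units apart; after: 4.3. That's 0.5 units closer together.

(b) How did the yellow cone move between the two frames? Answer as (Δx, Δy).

(0.8, 2.9)

The yellow cone started near (6.7, 3.5) and ended near (7.5, 6.4).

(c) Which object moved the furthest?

the blue torus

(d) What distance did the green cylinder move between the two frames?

1.5

From (9.1, 4.3) to (9.4, 5.8), the green cylinder covered √(0.3² + 1.5²) ≈ 1.5 units.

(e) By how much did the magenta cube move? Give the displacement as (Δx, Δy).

(0.2, 2.1)

The magenta cube started near (11.5, 3.5) and ended near (11.7, 5.6).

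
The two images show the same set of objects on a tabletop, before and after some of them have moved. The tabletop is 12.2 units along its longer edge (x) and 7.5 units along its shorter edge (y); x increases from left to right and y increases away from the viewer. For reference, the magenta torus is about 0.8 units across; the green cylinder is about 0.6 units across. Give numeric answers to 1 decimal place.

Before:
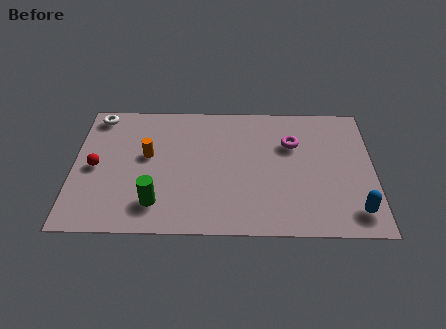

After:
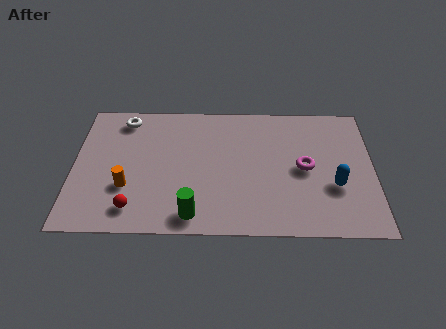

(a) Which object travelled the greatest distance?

the red sphere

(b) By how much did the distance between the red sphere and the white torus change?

+2.1

They were about 3.0 units apart before and 5.1 after — 2.1 units further apart.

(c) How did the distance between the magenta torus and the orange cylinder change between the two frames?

+1.3

Before: roughly 6.0 units apart; after: 7.3. That's 1.3 units further apart.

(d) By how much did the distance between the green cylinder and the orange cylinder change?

+0.4

Before: roughly 2.7 units apart; after: 3.1. That's 0.4 units further apart.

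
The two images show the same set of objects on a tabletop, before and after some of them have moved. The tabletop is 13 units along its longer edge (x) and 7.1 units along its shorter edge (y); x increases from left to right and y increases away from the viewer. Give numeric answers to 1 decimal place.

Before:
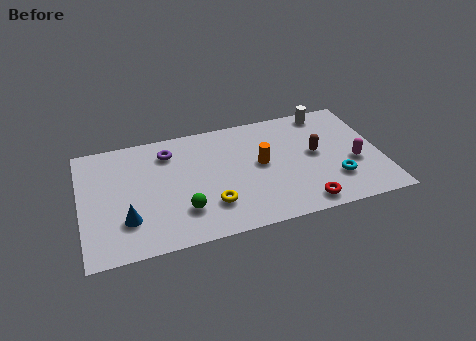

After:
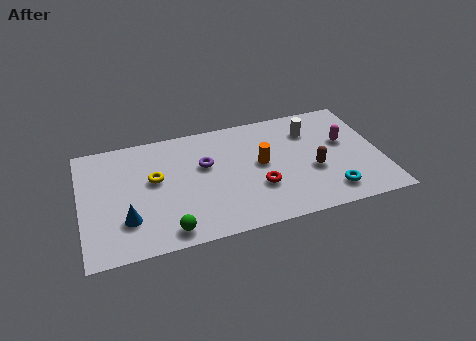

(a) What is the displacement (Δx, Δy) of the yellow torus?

(-2.3, 2.2)

The yellow torus started near (5.5, 1.9) and ended near (3.2, 4.1).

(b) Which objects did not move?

the orange cylinder and the blue cone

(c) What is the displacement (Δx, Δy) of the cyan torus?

(-0.3, -0.7)

From the two frames, the cyan torus sits at roughly (10.9, 2.0) before and (10.6, 1.3) after.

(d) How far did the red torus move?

2.3

The red torus was near (9.4, 0.9) before and (7.6, 2.4) after, so it travelled √(1.8² + 1.5²) ≈ 2.3 units.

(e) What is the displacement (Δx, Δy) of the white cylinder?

(-0.8, -1.0)

From the two frames, the white cylinder sits at roughly (10.9, 6.3) before and (10.1, 5.3) after.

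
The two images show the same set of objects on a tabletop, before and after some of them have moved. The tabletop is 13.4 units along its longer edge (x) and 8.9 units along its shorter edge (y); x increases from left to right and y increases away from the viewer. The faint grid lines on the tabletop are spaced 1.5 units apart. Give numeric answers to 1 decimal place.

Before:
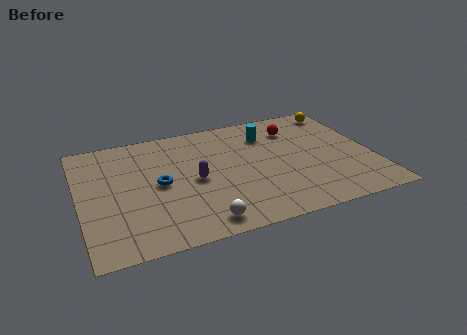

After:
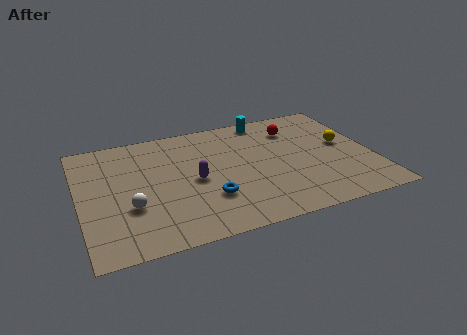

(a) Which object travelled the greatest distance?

the white sphere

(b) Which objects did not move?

the red sphere and the purple capsule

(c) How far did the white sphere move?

3.6

From (5.2, 1.1) to (2.2, 3.1), the white sphere covered √(3.0² + 2.0²) ≈ 3.6 units.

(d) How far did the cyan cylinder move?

1.3

The cyan cylinder moved from about (8.8, 6.7) to (8.9, 8.0), a distance of √(0.1² + 1.3²) ≈ 1.3.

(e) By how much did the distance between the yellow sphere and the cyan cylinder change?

+0.8

The distance was about 3.7 in the first image and 4.5 in the second, so they moved 0.8 units further apart.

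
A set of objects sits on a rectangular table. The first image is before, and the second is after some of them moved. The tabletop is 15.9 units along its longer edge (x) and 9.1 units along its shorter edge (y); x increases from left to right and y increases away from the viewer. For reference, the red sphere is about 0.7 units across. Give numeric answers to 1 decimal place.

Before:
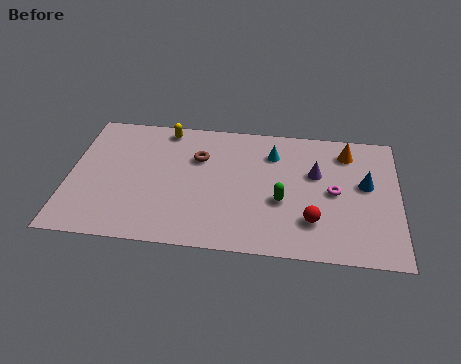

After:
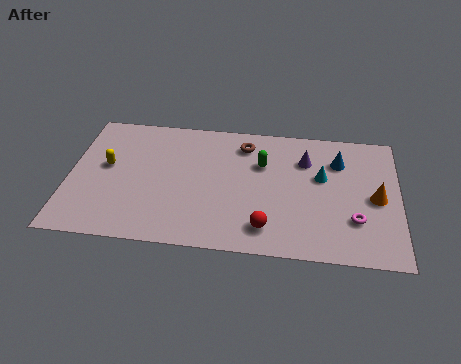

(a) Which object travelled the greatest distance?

the yellow capsule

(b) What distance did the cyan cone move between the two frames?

2.8

From (9.8, 6.9) to (12.2, 5.5), the cyan cone covered √(2.4² + 1.4²) ≈ 2.8 units.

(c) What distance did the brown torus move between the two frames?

2.5

From (6.2, 6.2) to (8.4, 7.4), the brown torus covered √(2.2² + 1.2²) ≈ 2.5 units.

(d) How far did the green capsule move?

2.7

The green capsule moved from about (10.3, 3.6) to (9.3, 6.1), a distance of √(1.0² + 2.5²) ≈ 2.7.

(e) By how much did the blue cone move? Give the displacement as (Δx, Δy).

(-1.3, 1.5)

From the two frames, the blue cone sits at roughly (14.3, 5.2) before and (13.0, 6.7) after.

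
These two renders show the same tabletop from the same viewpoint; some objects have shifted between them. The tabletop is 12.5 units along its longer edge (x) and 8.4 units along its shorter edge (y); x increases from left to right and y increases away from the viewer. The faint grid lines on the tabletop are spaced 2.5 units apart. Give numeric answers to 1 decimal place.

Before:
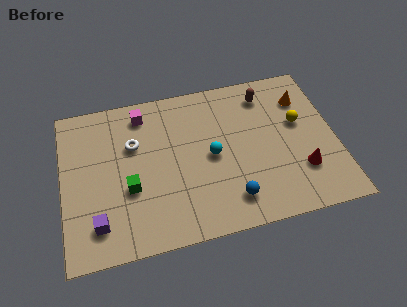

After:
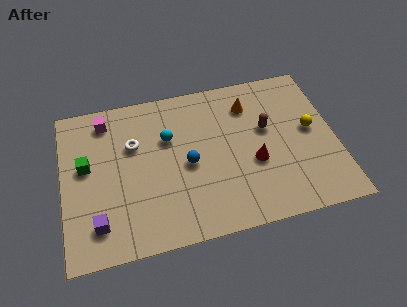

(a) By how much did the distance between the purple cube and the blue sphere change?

-1.3

They were about 6.0 units apart before and 4.7 after — 1.3 units closer together.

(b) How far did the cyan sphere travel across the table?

2.4

The cyan sphere moved from about (6.8, 4.1) to (4.9, 5.5), a distance of √(1.9² + 1.4²) ≈ 2.4.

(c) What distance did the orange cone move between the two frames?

2.5

The orange cone moved from about (11.2, 6.3) to (8.7, 6.5), a distance of √(2.5² + 0.2²) ≈ 2.5.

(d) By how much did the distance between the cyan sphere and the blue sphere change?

-0.8

They were about 2.6 units apart before and 1.8 after — 0.8 units closer together.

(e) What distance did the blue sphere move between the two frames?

2.9

The blue sphere was near (7.5, 1.6) before and (5.7, 3.9) after, so it travelled √(1.8² + 2.3²) ≈ 2.9 units.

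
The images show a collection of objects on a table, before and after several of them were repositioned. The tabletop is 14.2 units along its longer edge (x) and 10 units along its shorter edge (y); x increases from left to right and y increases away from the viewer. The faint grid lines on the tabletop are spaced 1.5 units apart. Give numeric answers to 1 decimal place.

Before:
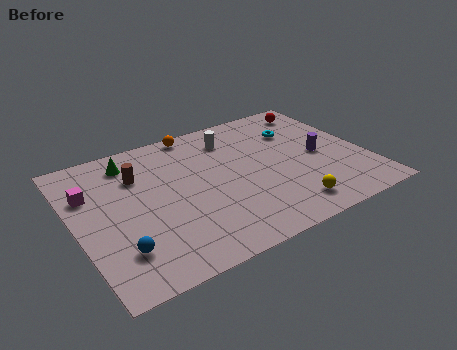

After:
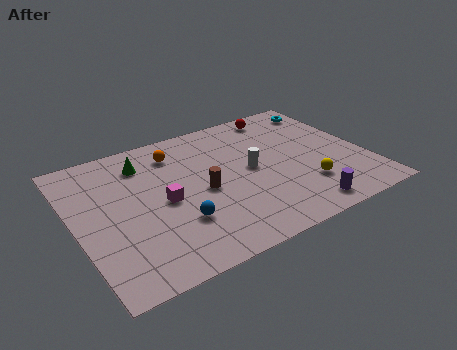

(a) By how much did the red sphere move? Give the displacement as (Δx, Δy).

(-1.9, 0.3)

The red sphere started near (12.7, 8.5) and ended near (10.8, 8.8).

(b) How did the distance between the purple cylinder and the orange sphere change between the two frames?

+1.4

Before: roughly 7.1 units apart; after: 8.5. That's 1.4 units further apart.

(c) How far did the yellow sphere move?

1.6

The yellow sphere was near (9.8, 1.6) before and (10.9, 2.7) after, so it travelled √(1.1² + 1.1²) ≈ 1.6 units.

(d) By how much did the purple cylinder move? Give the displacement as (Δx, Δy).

(-1.6, -3.5)

The purple cylinder started near (12.0, 4.7) and ended near (10.4, 1.2).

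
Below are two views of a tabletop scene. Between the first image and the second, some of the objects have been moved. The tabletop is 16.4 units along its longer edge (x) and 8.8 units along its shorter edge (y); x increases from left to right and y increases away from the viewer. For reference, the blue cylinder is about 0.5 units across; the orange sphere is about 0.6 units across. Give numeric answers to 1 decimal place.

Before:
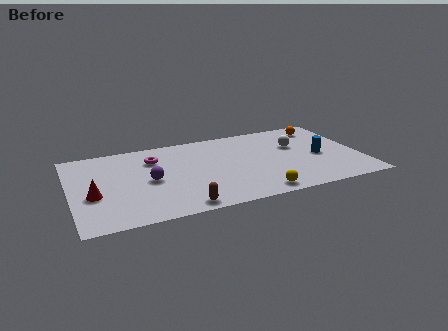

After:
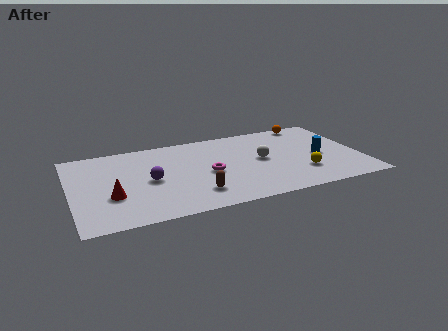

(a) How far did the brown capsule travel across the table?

1.4

The brown capsule moved from about (5.9, 0.9) to (6.8, 2.0), a distance of √(0.9² + 1.1²) ≈ 1.4.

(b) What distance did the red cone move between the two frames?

1.1

The red cone moved from about (1.2, 3.5) to (2.2, 3.1), a distance of √(1.0² + 0.4²) ≈ 1.1.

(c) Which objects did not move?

the blue cylinder and the purple sphere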